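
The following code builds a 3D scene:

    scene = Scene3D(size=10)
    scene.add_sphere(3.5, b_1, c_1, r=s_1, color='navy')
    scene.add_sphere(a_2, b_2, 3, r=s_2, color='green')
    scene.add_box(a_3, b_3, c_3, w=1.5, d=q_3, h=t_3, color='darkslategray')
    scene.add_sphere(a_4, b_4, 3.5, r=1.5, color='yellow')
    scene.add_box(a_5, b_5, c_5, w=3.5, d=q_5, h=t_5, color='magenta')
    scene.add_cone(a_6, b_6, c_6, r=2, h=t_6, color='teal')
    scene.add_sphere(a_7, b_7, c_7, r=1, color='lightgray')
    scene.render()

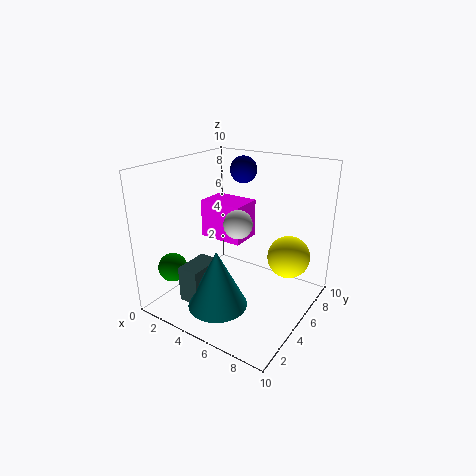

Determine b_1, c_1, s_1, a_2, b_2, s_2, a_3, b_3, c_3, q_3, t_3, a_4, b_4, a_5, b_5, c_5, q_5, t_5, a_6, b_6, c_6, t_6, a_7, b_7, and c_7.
b_1 = 8
c_1 = 9
s_1 = 1
a_2 = 1.5
b_2 = 2
s_2 = 1
a_3 = 2.5
b_3 = 1.5
c_3 = 1
q_3 = 2.5
t_3 = 2.5
a_4 = 8
b_4 = 7
a_5 = 0.5
b_5 = 6.5
c_5 = 3.5
q_5 = 2.5
t_5 = 3
a_6 = 5
b_6 = 2.5
c_6 = 1
t_6 = 4
a_7 = 5
b_7 = 5
c_7 = 6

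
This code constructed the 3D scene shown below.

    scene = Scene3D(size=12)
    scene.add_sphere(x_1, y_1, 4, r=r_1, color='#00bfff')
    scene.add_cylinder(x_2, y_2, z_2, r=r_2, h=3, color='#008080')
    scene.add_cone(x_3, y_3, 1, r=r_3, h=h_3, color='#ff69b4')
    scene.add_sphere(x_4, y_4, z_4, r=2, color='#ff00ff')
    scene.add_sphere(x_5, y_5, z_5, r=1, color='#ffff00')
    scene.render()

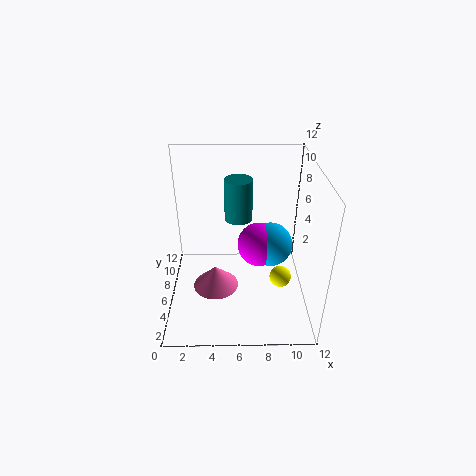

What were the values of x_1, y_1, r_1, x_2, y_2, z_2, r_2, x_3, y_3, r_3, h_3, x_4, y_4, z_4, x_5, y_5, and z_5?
x_1 = 9; y_1 = 8; r_1 = 2; x_2 = 6; y_2 = 4; z_2 = 9; r_2 = 1; x_3 = 4; y_3 = 6; r_3 = 2; h_3 = 2; x_4 = 8; y_4 = 8; z_4 = 4; x_5 = 10; y_5 = 7; z_5 = 1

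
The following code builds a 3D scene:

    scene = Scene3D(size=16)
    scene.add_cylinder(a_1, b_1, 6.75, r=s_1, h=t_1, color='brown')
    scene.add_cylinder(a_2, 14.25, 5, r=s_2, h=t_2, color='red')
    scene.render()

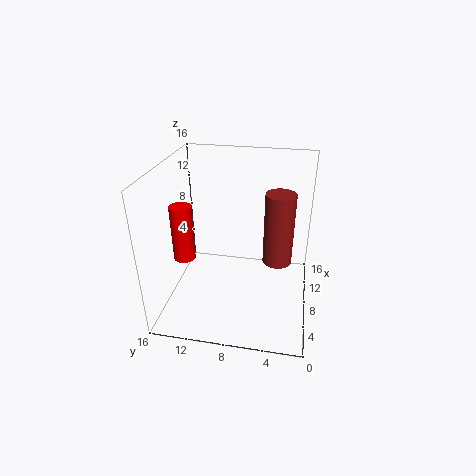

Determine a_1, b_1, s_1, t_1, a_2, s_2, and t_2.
a_1 = 6.25, b_1 = 3.5, s_1 = 1.5, t_1 = 7.5, a_2 = 7.5, s_2 = 1.25, t_2 = 6.5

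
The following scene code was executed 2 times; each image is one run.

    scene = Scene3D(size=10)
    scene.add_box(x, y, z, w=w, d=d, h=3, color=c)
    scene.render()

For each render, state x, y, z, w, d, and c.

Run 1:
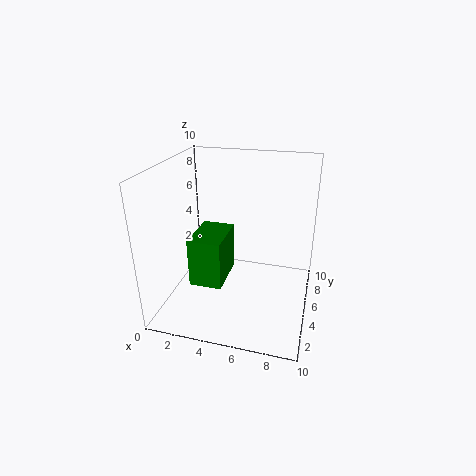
x = 3, y = 1, z = 3.5, w = 2, d = 3, c = 'green'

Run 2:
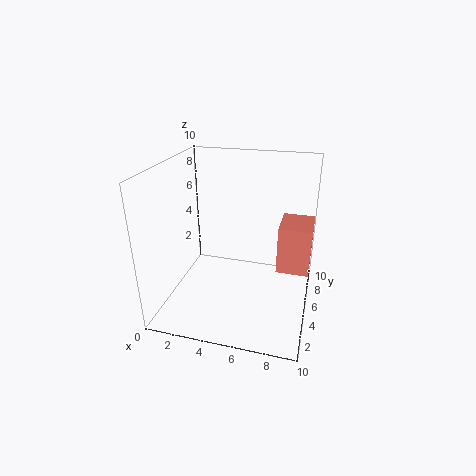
x = 8, y = 3, z = 4, w = 2, d = 2.5, c = 'salmon'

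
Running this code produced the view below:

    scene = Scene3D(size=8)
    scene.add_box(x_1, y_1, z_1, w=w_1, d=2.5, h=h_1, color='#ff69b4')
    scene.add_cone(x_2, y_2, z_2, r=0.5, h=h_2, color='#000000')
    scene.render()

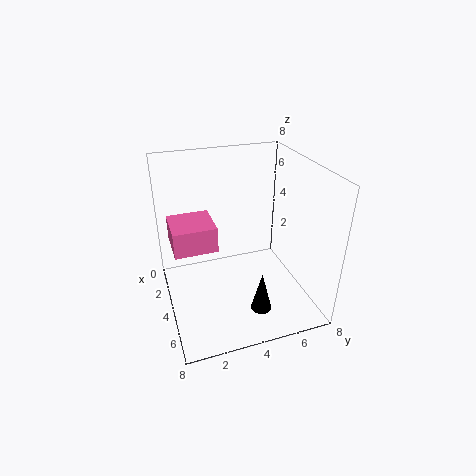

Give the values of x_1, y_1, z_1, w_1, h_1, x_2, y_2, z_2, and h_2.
x_1 = 1
y_1 = 0.5
z_1 = 3
w_1 = 2.5
h_1 = 1.5
x_2 = 7.5
y_2 = 4
z_2 = 2
h_2 = 2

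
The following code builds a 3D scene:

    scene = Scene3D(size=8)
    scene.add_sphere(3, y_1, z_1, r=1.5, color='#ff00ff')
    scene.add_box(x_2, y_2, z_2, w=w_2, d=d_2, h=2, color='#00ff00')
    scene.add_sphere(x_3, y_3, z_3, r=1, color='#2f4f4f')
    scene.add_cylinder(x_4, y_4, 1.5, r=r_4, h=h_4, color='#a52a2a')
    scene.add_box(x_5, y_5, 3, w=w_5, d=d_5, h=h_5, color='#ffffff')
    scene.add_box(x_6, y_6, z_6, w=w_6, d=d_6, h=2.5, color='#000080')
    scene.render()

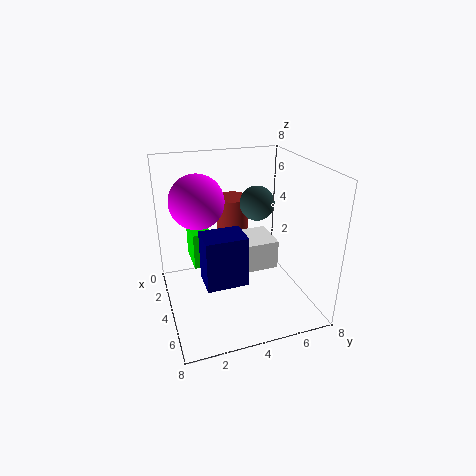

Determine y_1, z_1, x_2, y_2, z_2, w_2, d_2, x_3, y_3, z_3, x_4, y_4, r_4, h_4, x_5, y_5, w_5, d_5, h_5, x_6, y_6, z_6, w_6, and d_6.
y_1 = 2; z_1 = 6; x_2 = 2; y_2 = 1.5; z_2 = 2.5; w_2 = 2; d_2 = 1; x_3 = 3; y_3 = 5.5; z_3 = 5.5; x_4 = 1.5; y_4 = 4.5; r_4 = 1; h_4 = 4; x_5 = 4; y_5 = 2.5; w_5 = 2; d_5 = 3; h_5 = 1.5; x_6 = 5.5; y_6 = 1.5; z_6 = 3; w_6 = 1.5; d_6 = 2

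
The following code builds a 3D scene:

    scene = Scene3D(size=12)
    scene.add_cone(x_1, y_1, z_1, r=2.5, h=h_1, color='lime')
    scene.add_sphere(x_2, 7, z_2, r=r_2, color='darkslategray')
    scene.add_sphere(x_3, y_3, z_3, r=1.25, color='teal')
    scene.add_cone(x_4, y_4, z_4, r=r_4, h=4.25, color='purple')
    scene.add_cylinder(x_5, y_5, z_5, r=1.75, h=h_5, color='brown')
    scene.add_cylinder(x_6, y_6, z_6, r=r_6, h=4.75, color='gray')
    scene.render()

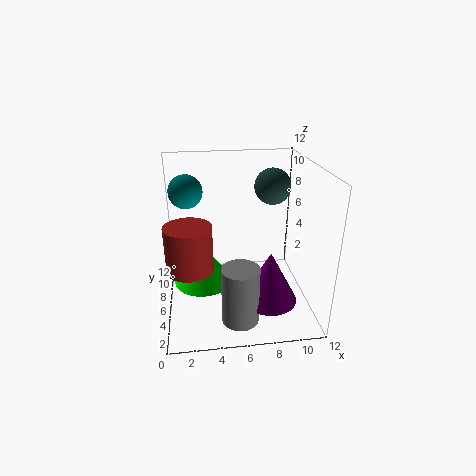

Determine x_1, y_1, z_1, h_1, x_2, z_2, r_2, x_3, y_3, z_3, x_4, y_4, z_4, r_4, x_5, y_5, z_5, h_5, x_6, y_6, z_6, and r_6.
x_1 = 3, y_1 = 6.25, z_1 = 2, h_1 = 3.25, x_2 = 9, z_2 = 10, r_2 = 1.5, x_3 = 2, y_3 = 5, z_3 = 10.5, x_4 = 8.25, y_4 = 3.5, z_4 = 1.5, r_4 = 2.25, x_5 = 2, y_5 = 3.25, z_5 = 5, h_5 = 3.5, x_6 = 5.75, y_6 = 2.75, z_6 = 0.25, r_6 = 1.5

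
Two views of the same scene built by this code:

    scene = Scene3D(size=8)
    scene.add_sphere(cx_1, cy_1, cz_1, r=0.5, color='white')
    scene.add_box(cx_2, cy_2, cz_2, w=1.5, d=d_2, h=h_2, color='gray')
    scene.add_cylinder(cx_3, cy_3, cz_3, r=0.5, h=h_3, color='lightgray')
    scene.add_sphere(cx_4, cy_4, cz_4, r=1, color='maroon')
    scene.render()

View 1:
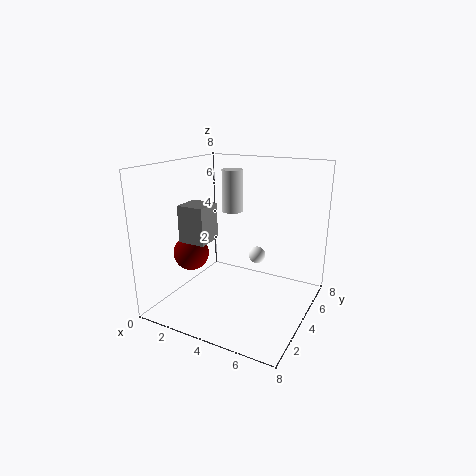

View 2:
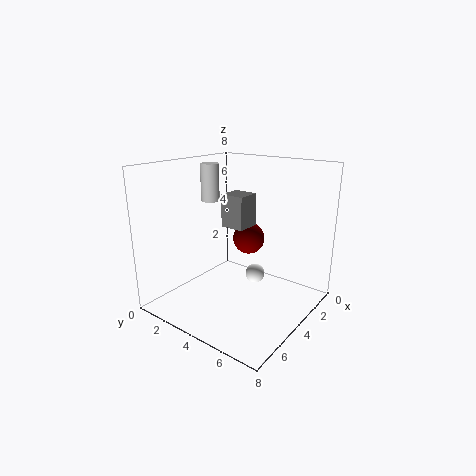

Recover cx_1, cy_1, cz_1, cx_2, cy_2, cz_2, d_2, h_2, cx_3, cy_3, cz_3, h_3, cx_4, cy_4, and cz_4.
cx_1 = 4.5; cy_1 = 5.5; cz_1 = 2.5; cx_2 = 1.5; cy_2 = 2; cz_2 = 4; d_2 = 1.5; h_2 = 2; cx_3 = 4.5; cy_3 = 2.5; cz_3 = 6; h_3 = 2; cx_4 = 1.5; cy_4 = 3; cz_4 = 3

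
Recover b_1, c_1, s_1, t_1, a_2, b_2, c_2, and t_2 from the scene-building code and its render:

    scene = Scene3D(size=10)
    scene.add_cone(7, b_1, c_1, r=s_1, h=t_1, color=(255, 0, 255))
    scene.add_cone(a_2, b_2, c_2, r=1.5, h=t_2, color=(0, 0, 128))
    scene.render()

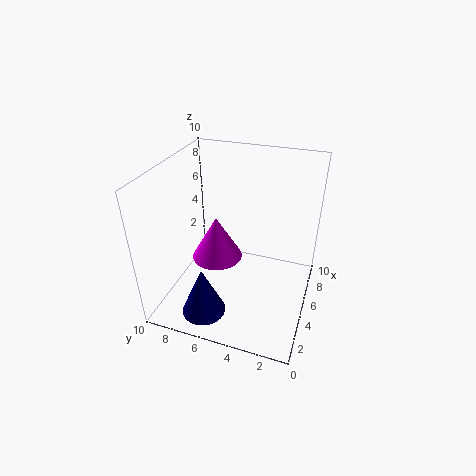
b_1 = 7.5, c_1 = 1.5, s_1 = 2, t_1 = 3.5, a_2 = 2, b_2 = 6.5, c_2 = 0.5, t_2 = 3.5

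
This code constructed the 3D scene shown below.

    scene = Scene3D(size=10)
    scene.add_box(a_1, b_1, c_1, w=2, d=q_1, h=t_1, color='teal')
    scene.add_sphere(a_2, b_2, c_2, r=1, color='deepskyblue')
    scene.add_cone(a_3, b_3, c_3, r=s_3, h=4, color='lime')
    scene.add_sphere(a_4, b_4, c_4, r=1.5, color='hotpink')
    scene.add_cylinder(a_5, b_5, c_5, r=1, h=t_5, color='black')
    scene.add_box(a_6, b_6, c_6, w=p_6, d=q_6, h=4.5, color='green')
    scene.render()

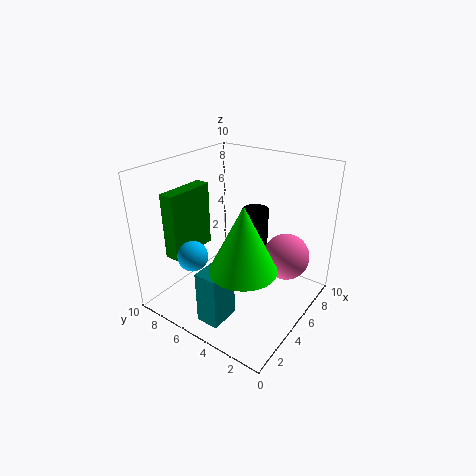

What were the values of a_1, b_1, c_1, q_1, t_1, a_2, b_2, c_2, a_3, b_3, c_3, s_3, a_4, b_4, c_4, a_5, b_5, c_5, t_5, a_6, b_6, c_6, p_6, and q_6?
a_1 = 0.5
b_1 = 3.5
c_1 = 1
q_1 = 1.5
t_1 = 3.5
a_2 = 2
b_2 = 6.5
c_2 = 4.5
a_3 = 2
b_3 = 2.5
c_3 = 5
s_3 = 2
a_4 = 5.5
b_4 = 1.5
c_4 = 4.5
a_5 = 8
b_5 = 5.5
c_5 = 2.5
t_5 = 3.5
a_6 = 1.5
b_6 = 7.5
c_6 = 4
p_6 = 3.5
q_6 = 1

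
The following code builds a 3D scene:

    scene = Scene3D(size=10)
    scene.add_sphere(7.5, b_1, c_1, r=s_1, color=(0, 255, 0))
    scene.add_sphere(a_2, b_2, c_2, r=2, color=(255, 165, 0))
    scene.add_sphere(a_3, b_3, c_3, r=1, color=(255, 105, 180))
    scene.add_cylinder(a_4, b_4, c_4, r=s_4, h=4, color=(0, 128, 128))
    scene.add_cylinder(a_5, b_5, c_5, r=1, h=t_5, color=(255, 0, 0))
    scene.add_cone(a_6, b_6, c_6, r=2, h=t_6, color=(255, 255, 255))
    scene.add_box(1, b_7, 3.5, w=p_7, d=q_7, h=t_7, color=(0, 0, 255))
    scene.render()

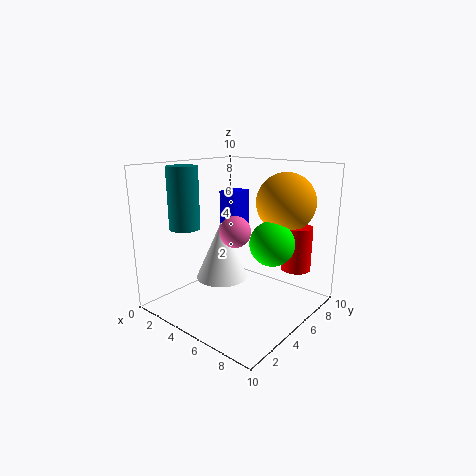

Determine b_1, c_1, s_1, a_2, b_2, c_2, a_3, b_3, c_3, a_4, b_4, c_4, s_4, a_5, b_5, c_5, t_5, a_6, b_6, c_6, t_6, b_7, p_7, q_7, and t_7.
b_1 = 5.5, c_1 = 5, s_1 = 1.5, a_2 = 7.5, b_2 = 7, c_2 = 7.5, a_3 = 6, b_3 = 3.5, c_3 = 6, a_4 = 3, b_4 = 2, c_4 = 6, s_4 = 1, a_5 = 8.5, b_5 = 7, c_5 = 3, t_5 = 3, a_6 = 2.5, b_6 = 6, c_6 = 1, t_6 = 4.5, b_7 = 7.5, p_7 = 1.5, q_7 = 2, t_7 = 4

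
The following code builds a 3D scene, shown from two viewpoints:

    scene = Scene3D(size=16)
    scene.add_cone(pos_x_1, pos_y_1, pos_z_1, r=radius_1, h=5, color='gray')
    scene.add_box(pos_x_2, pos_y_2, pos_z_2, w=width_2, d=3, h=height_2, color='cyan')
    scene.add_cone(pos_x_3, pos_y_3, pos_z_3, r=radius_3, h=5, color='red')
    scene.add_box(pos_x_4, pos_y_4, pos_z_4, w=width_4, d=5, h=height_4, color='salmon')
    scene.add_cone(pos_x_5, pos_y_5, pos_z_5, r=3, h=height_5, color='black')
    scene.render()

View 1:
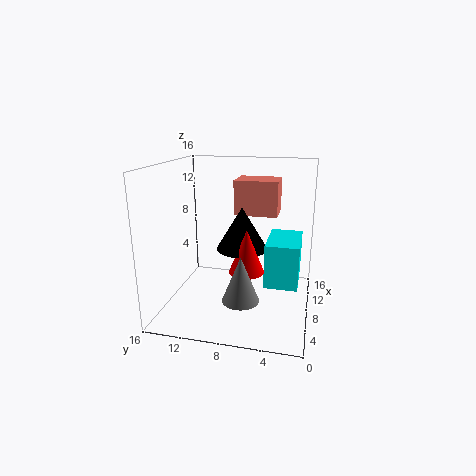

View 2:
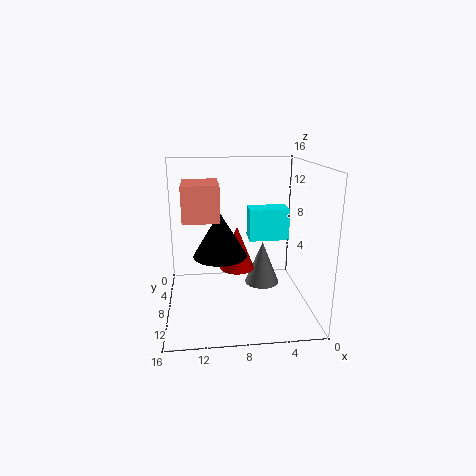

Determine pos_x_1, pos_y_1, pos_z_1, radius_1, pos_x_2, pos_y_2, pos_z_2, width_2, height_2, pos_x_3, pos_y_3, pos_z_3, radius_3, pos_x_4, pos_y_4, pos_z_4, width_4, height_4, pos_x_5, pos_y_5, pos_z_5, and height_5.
pos_x_1 = 5
pos_y_1 = 7
pos_z_1 = 2
radius_1 = 2
pos_x_2 = 1
pos_y_2 = 1
pos_z_2 = 6
width_2 = 5
height_2 = 4
pos_x_3 = 8
pos_y_3 = 7
pos_z_3 = 4
radius_3 = 2
pos_x_4 = 10
pos_y_4 = 4
pos_z_4 = 10
width_4 = 4
height_4 = 4
pos_x_5 = 10
pos_y_5 = 8
pos_z_5 = 6
height_5 = 5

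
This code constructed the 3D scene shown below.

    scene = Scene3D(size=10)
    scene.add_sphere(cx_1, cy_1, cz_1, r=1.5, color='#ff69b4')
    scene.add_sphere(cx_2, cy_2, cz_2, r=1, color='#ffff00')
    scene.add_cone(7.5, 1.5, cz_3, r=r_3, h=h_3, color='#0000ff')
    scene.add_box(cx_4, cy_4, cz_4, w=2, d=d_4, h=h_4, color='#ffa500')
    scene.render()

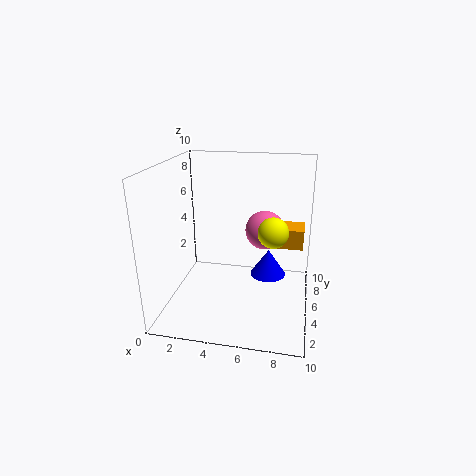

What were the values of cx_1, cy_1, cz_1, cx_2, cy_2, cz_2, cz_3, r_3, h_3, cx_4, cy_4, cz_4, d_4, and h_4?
cx_1 = 6.5; cy_1 = 8; cz_1 = 4.5; cx_2 = 7.5; cy_2 = 4; cz_2 = 6; cz_3 = 4.5; r_3 = 1; h_3 = 1.5; cx_4 = 7.5; cy_4 = 7; cz_4 = 3.5; d_4 = 2; h_4 = 1.5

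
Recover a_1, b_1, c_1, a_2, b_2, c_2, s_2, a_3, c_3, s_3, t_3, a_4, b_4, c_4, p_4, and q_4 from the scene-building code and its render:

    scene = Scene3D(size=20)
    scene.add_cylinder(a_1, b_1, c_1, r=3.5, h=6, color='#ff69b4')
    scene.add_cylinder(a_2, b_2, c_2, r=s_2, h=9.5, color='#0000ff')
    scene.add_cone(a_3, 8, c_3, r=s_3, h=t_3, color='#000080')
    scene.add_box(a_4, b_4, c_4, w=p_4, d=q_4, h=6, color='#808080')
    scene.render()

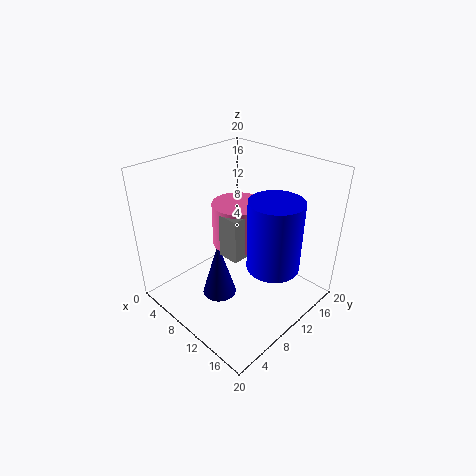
a_1 = 9.5
b_1 = 10.5
c_1 = 9
a_2 = 15.5
b_2 = 11
c_2 = 7.5
s_2 = 3.5
a_3 = 8
c_3 = 0.5
s_3 = 2.5
t_3 = 8.5
a_4 = 9.5
b_4 = 7
c_4 = 8.5
p_4 = 3
q_4 = 3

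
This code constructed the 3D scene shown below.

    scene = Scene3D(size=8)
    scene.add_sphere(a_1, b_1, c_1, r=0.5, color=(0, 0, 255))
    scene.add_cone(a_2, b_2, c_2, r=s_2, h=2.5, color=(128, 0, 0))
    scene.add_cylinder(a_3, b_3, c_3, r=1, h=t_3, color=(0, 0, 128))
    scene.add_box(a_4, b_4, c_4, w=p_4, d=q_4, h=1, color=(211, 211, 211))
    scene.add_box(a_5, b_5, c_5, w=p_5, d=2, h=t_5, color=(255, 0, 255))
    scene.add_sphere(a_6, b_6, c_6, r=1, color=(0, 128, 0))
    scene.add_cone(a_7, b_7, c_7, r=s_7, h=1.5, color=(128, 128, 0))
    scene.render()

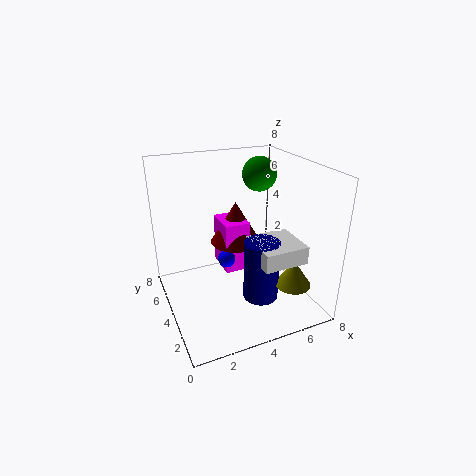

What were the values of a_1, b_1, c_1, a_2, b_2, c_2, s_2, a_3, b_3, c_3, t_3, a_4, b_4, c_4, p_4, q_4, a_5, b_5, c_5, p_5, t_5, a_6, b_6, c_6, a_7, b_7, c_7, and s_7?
a_1 = 3.5
b_1 = 4.5
c_1 = 2.5
a_2 = 4.5
b_2 = 5.5
c_2 = 3
s_2 = 1.5
a_3 = 5
b_3 = 3
c_3 = 0.5
t_3 = 3.5
a_4 = 4.5
b_4 = 1.5
c_4 = 3
p_4 = 2.5
q_4 = 2.5
a_5 = 3.5
b_5 = 4.5
c_5 = 1.5
p_5 = 1.5
t_5 = 3
a_6 = 6
b_6 = 5.5
c_6 = 7
a_7 = 6.5
b_7 = 2
c_7 = 1.5
s_7 = 1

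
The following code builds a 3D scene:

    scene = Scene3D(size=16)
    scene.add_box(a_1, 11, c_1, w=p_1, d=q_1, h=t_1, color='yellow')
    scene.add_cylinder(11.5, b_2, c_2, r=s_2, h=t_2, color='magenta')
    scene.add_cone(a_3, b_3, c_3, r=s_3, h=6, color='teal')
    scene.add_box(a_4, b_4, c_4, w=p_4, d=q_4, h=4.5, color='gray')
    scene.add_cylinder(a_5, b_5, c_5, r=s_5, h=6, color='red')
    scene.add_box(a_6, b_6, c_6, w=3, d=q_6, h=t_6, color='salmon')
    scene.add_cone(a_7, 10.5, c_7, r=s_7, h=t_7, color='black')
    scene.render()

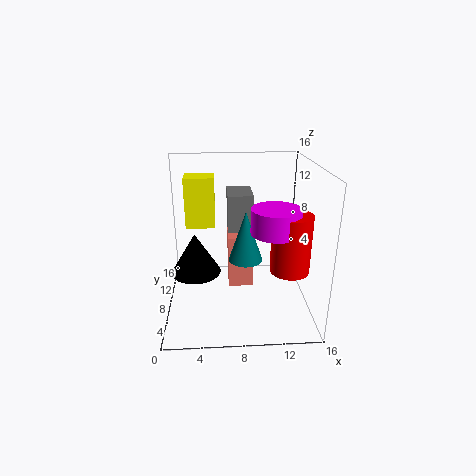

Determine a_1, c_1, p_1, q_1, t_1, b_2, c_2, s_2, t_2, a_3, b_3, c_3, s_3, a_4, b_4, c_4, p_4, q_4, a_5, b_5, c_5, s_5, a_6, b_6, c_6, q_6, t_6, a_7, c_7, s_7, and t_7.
a_1 = 2
c_1 = 8
p_1 = 3.5
q_1 = 3
t_1 = 6
b_2 = 4.5
c_2 = 10
s_2 = 2.5
t_2 = 2.5
a_3 = 9
b_3 = 9.5
c_3 = 4.5
s_3 = 2
a_4 = 7
b_4 = 10.5
c_4 = 7.5
p_4 = 3
q_4 = 4.5
a_5 = 13
b_5 = 4
c_5 = 6
s_5 = 2
a_6 = 7
b_6 = 10
c_6 = 0.5
q_6 = 4
t_6 = 6.5
a_7 = 3
c_7 = 2.5
s_7 = 3
t_7 = 5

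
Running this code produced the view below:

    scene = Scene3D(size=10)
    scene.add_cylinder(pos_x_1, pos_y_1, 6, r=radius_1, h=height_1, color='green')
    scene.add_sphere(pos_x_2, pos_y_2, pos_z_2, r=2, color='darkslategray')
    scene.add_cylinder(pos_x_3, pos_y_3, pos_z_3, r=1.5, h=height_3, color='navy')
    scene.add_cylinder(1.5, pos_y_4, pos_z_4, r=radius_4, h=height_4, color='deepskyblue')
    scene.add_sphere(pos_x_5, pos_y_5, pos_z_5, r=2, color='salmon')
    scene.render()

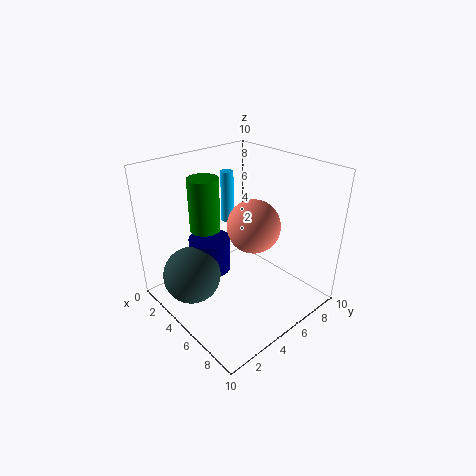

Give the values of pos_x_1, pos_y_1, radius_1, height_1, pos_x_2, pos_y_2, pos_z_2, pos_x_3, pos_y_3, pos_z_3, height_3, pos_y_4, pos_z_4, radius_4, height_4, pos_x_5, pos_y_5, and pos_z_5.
pos_x_1 = 4
pos_y_1 = 3
radius_1 = 1
height_1 = 3.5
pos_x_2 = 3.5
pos_y_2 = 2
pos_z_2 = 2.5
pos_x_3 = 3
pos_y_3 = 4
pos_z_3 = 2
height_3 = 2.5
pos_y_4 = 7
pos_z_4 = 4.5
radius_4 = 0.5
height_4 = 4
pos_x_5 = 4.5
pos_y_5 = 7
pos_z_5 = 5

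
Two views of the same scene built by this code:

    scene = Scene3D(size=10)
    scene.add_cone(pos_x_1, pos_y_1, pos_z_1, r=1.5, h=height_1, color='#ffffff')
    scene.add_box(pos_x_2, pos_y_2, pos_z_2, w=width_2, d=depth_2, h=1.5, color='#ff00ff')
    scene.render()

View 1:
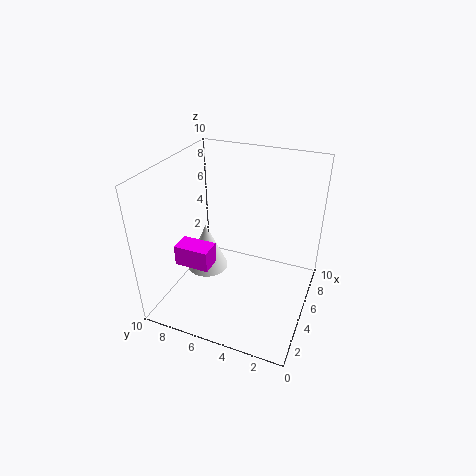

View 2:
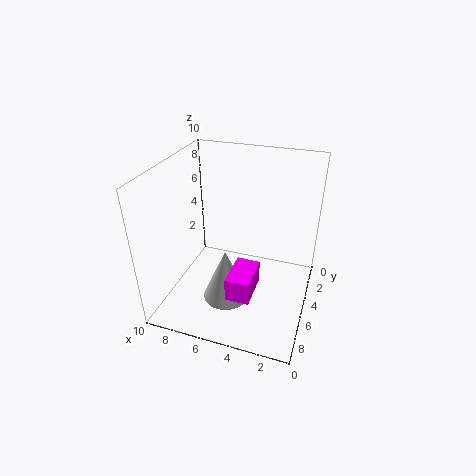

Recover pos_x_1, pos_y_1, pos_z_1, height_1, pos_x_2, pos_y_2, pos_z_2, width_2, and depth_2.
pos_x_1 = 5; pos_y_1 = 7.5; pos_z_1 = 2; height_1 = 3.5; pos_x_2 = 3; pos_y_2 = 6.5; pos_z_2 = 3; width_2 = 1.5; depth_2 = 2.5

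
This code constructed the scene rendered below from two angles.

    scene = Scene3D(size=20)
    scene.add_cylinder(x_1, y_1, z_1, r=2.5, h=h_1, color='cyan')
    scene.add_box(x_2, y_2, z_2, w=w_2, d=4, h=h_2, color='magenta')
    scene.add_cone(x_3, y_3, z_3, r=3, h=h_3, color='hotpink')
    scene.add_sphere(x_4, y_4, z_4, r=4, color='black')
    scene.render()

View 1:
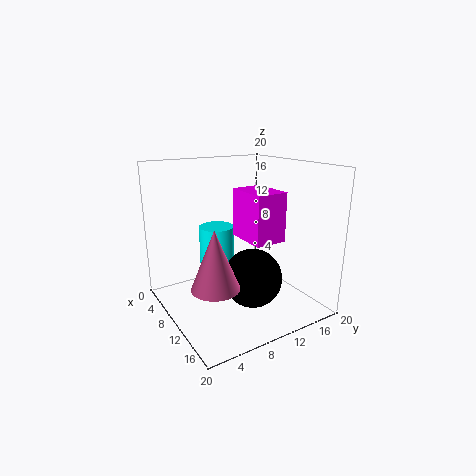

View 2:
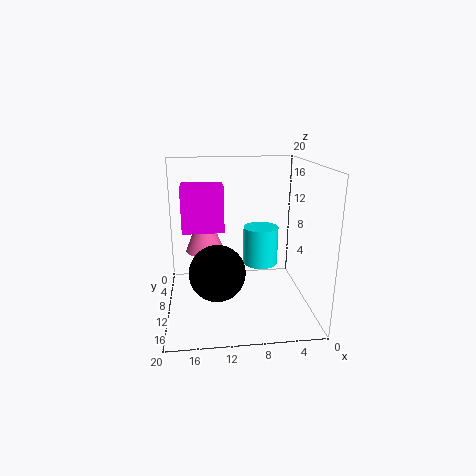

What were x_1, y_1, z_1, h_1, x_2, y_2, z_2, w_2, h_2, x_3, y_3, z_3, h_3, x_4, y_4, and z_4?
x_1 = 6.5; y_1 = 8.5; z_1 = 5.5; h_1 = 5.5; x_2 = 12; y_2 = 8; z_2 = 11.5; w_2 = 5.5; h_2 = 6; x_3 = 14.5; y_3 = 4; z_3 = 6; h_3 = 7.5; x_4 = 13; y_4 = 10.5; z_4 = 5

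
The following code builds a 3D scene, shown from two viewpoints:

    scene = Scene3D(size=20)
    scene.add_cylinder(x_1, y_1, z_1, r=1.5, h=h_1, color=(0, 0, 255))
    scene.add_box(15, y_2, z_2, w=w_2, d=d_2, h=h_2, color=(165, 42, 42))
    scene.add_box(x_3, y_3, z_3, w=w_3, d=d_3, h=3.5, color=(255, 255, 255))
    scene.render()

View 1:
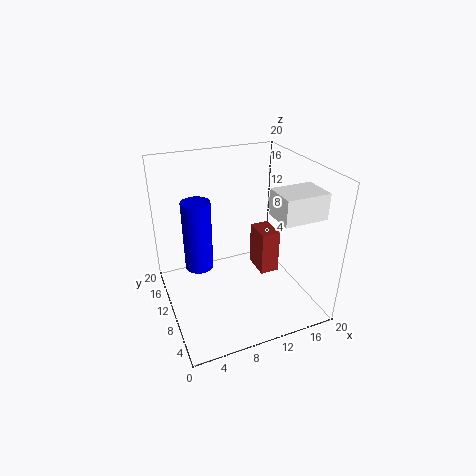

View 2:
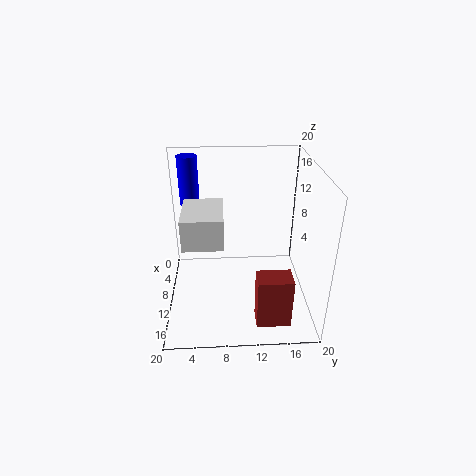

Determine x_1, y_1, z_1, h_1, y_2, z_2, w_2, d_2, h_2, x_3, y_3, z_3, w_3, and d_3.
x_1 = 2.5, y_1 = 3, z_1 = 12, h_1 = 7.5, y_2 = 12, z_2 = 1, w_2 = 3, d_2 = 4.5, h_2 = 7, x_3 = 13.5, y_3 = 3.5, z_3 = 14, w_3 = 6, d_3 = 4.5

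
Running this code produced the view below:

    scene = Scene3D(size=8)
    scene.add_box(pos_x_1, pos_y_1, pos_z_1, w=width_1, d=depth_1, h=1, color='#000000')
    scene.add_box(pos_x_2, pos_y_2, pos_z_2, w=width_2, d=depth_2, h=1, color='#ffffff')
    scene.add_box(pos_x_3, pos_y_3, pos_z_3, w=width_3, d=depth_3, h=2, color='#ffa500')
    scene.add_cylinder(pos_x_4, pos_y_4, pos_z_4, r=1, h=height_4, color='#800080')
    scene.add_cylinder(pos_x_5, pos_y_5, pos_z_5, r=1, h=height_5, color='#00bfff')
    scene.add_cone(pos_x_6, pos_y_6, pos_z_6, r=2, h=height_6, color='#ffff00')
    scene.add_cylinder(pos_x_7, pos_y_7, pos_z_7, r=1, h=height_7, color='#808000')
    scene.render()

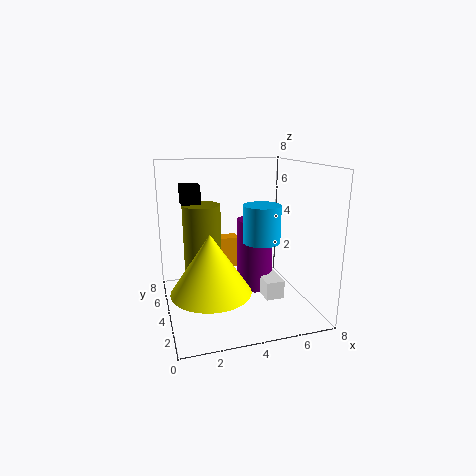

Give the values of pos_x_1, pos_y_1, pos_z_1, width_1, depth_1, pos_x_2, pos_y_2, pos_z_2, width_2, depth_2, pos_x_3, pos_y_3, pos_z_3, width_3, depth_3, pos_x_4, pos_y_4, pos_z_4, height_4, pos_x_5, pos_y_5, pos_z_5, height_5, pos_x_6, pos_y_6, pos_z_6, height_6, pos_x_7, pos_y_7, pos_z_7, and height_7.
pos_x_1 = 1, pos_y_1 = 4, pos_z_1 = 6, width_1 = 1, depth_1 = 1, pos_x_2 = 5, pos_y_2 = 2, pos_z_2 = 1, width_2 = 1, depth_2 = 3, pos_x_3 = 3, pos_y_3 = 7, pos_z_3 = 1, width_3 = 2, depth_3 = 1, pos_x_4 = 5, pos_y_4 = 4, pos_z_4 = 1, height_4 = 4, pos_x_5 = 5, pos_y_5 = 3, pos_z_5 = 4, height_5 = 2, pos_x_6 = 2, pos_y_6 = 2, pos_z_6 = 2, height_6 = 3, pos_x_7 = 2, pos_y_7 = 4, pos_z_7 = 2, height_7 = 4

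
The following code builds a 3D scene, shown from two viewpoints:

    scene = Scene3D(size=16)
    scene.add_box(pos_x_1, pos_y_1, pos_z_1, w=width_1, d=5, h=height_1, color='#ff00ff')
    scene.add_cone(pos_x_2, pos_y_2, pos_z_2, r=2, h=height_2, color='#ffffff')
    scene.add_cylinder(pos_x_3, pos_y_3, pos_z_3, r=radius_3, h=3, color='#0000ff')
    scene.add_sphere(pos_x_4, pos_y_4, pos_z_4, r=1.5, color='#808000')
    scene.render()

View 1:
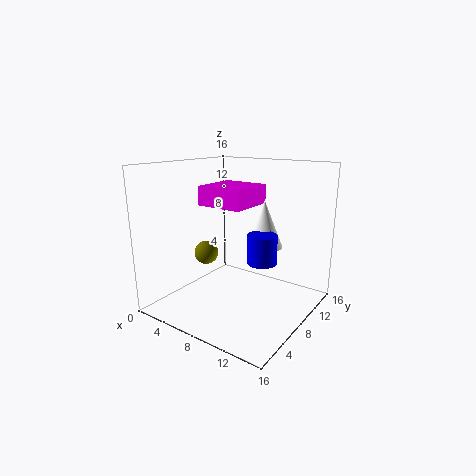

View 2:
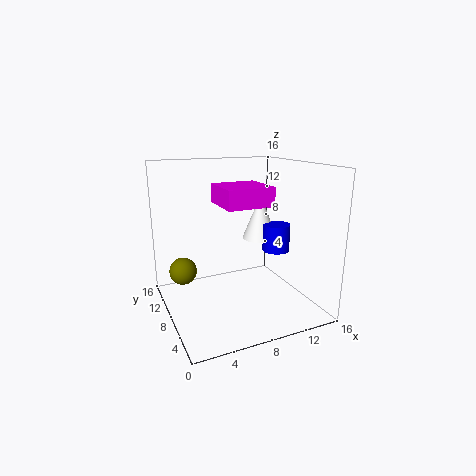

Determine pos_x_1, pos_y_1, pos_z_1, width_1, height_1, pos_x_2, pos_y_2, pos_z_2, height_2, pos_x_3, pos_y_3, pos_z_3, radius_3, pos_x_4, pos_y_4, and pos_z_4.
pos_x_1 = 5.5; pos_y_1 = 4.5; pos_z_1 = 12; width_1 = 5; height_1 = 2; pos_x_2 = 11; pos_y_2 = 8.5; pos_z_2 = 7.5; height_2 = 5; pos_x_3 = 12; pos_y_3 = 6.5; pos_z_3 = 6.5; radius_3 = 1.5; pos_x_4 = 2; pos_y_4 = 9.5; pos_z_4 = 4.5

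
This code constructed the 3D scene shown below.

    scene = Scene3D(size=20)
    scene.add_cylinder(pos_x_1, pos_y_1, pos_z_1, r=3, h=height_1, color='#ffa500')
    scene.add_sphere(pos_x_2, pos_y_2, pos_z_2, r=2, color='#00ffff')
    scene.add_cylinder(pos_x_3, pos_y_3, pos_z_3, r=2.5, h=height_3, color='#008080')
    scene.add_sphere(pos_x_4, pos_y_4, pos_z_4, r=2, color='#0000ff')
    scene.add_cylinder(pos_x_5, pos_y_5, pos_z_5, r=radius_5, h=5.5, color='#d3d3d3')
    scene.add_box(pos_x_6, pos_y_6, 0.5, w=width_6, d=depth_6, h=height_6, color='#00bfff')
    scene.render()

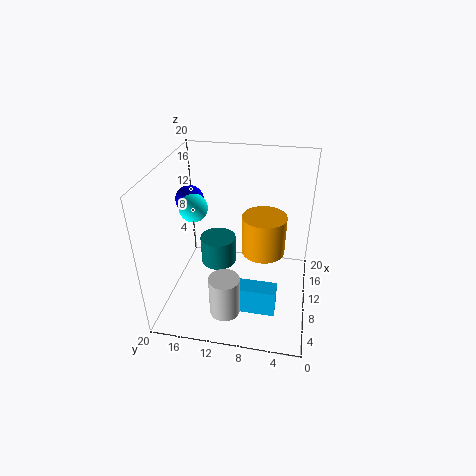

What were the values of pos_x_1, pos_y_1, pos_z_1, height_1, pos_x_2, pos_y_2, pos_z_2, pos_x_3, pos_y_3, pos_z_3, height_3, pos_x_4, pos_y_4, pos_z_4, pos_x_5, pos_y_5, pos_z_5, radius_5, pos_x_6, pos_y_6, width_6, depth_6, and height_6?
pos_x_1 = 10.5
pos_y_1 = 6.5
pos_z_1 = 8
height_1 = 5.5
pos_x_2 = 11
pos_y_2 = 16.5
pos_z_2 = 13.5
pos_x_3 = 10.5
pos_y_3 = 13
pos_z_3 = 5.5
height_3 = 4
pos_x_4 = 12.5
pos_y_4 = 17.5
pos_z_4 = 14
pos_x_5 = 3.5
pos_y_5 = 10.5
pos_z_5 = 2.5
radius_5 = 2
pos_x_6 = 5.5
pos_y_6 = 4
width_6 = 2.5
depth_6 = 6
height_6 = 4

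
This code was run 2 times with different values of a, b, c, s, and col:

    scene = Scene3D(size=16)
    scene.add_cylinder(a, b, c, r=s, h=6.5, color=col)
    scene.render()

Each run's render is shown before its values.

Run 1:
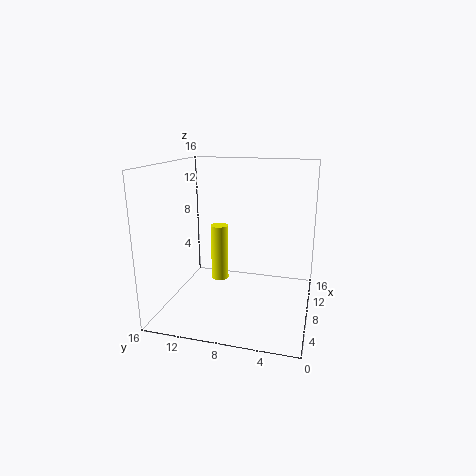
a = 9, b = 10.5, c = 2.5, s = 1, col = 'yellow'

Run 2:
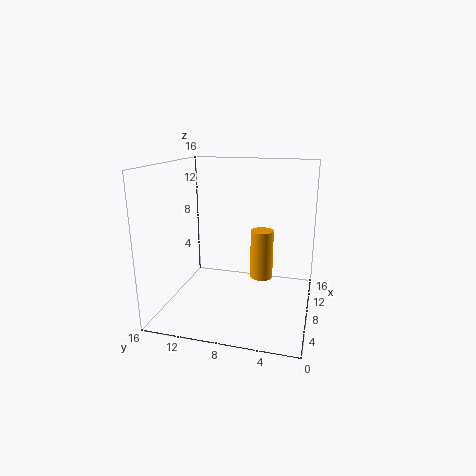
a = 14.5, b = 6.5, c = 0.5, s = 1.5, col = 'orange'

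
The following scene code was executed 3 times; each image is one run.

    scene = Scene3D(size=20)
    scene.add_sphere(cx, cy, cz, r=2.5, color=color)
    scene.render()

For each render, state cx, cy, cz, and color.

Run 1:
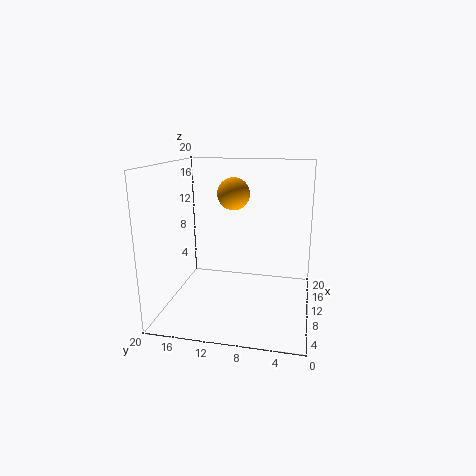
cx = 16
cy = 12
cz = 15
color = 'orange'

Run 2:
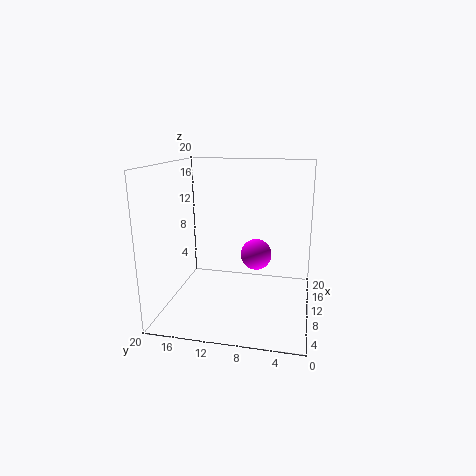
cx = 17
cy = 8.5
cz = 5
color = 'magenta'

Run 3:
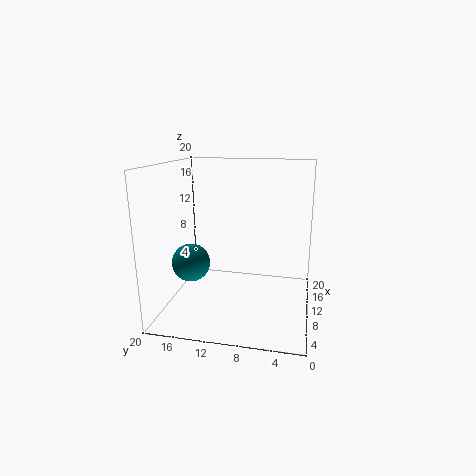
cx = 6
cy = 15.5
cz = 7.5
color = 'teal'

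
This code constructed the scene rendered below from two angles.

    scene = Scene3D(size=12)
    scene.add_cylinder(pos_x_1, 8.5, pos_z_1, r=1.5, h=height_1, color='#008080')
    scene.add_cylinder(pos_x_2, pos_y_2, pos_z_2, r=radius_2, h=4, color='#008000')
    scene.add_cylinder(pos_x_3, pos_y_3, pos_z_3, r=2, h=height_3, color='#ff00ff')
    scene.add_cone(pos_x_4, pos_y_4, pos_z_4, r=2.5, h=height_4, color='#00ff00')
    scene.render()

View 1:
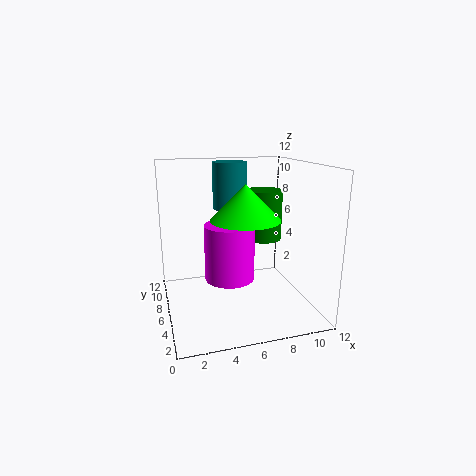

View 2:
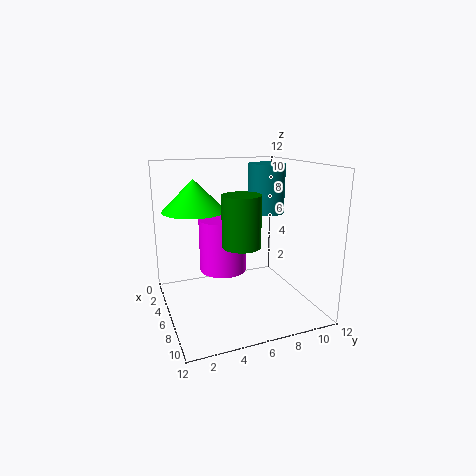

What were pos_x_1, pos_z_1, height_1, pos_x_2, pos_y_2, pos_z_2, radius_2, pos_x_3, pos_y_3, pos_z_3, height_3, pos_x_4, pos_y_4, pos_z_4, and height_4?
pos_x_1 = 6; pos_z_1 = 8; height_1 = 4; pos_x_2 = 8; pos_y_2 = 5.5; pos_z_2 = 6; radius_2 = 1.5; pos_x_3 = 5; pos_y_3 = 5; pos_z_3 = 3; height_3 = 4.5; pos_x_4 = 5.5; pos_y_4 = 2.5; pos_z_4 = 8.5; height_4 = 2.5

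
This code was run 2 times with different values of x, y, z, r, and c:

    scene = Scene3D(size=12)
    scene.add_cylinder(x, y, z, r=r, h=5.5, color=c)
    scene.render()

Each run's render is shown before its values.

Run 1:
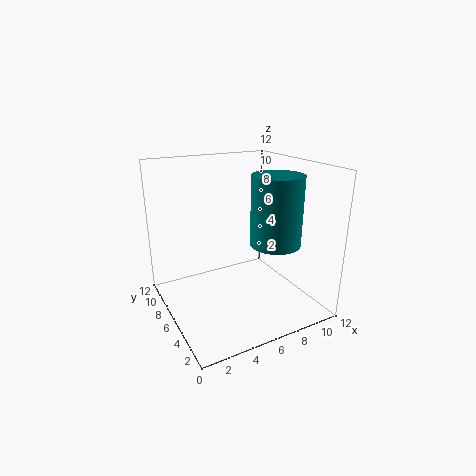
x = 8
y = 3.5
z = 6
r = 2
c = 'teal'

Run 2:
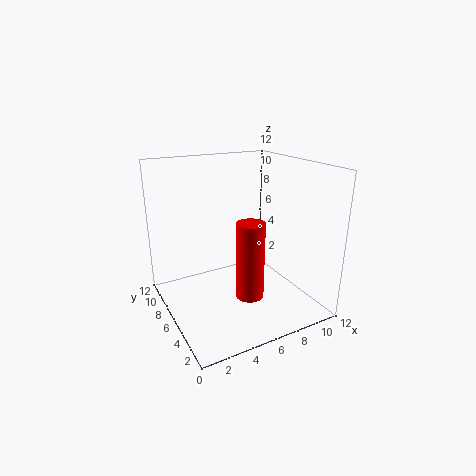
x = 4.5
y = 1.5
z = 3.5
r = 1
c = 'red'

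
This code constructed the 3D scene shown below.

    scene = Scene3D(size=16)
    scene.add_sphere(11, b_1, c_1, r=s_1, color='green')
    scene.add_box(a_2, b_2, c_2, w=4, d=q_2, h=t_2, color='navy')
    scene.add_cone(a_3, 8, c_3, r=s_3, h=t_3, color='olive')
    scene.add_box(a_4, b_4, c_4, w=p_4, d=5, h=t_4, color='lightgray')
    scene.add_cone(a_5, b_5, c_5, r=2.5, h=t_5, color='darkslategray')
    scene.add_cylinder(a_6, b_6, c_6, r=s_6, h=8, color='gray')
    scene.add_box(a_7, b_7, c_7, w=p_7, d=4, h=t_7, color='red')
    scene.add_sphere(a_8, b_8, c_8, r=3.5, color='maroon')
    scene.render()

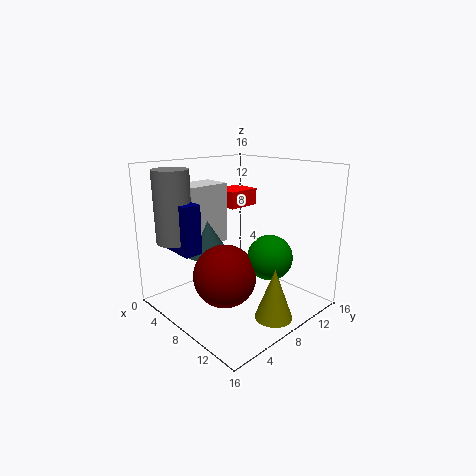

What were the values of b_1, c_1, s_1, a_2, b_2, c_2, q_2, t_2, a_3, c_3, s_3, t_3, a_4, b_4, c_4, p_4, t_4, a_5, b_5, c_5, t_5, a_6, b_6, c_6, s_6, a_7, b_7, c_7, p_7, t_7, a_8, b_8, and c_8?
b_1 = 10, c_1 = 6, s_1 = 2.5, a_2 = 2, b_2 = 2.5, c_2 = 6.5, q_2 = 2, t_2 = 5.5, a_3 = 13.5, c_3 = 0.5, s_3 = 2, t_3 = 5.5, a_4 = 1, b_4 = 4.5, c_4 = 6.5, p_4 = 3.5, t_4 = 7, a_5 = 4.5, b_5 = 6.5, c_5 = 5.5, t_5 = 4, a_6 = 3, b_6 = 3, c_6 = 7.5, s_6 = 2, a_7 = 2, b_7 = 9.5, c_7 = 10.5, p_7 = 3.5, t_7 = 2, a_8 = 8, b_8 = 6, c_8 = 4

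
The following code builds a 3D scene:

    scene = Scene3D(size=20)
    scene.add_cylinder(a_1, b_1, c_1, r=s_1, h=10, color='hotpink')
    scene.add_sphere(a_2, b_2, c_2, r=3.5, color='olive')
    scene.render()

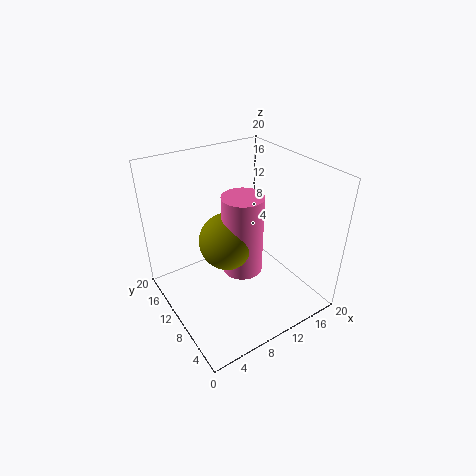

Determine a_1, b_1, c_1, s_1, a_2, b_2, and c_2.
a_1 = 8, b_1 = 6, c_1 = 8.5, s_1 = 2.5, a_2 = 6.5, b_2 = 7, c_2 = 12.5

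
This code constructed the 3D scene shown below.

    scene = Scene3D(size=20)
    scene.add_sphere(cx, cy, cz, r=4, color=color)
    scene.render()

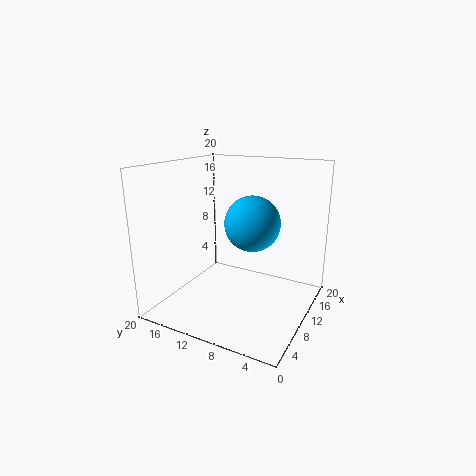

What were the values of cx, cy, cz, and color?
cx = 12.5
cy = 9
cz = 11.5
color = 'deepskyblue'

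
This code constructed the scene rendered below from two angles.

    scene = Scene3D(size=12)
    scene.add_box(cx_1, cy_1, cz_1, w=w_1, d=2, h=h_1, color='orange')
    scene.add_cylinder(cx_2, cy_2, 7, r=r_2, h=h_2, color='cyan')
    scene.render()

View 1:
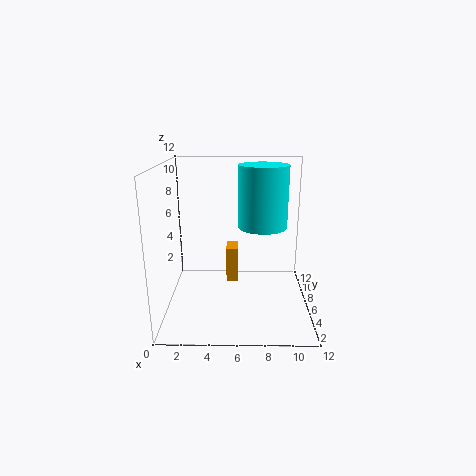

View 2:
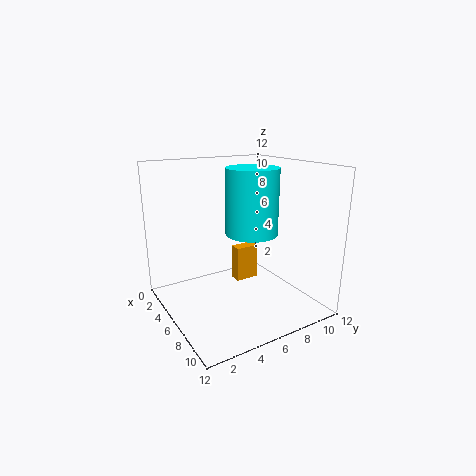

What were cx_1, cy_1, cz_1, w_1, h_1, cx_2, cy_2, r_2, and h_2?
cx_1 = 5, cy_1 = 6, cz_1 = 2, w_1 = 1, h_1 = 3, cx_2 = 8, cy_2 = 6, r_2 = 2, h_2 = 5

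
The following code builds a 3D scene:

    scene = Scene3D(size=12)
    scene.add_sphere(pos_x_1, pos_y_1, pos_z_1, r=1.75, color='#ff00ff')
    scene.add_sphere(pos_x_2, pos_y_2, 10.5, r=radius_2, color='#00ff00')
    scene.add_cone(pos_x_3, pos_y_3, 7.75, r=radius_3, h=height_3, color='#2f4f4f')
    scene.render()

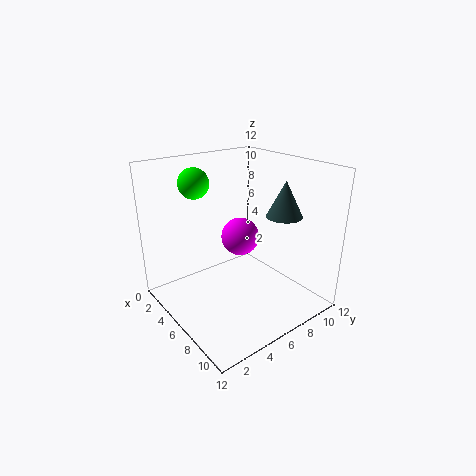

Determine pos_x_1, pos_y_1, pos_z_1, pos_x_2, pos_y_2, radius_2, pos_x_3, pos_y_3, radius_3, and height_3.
pos_x_1 = 3.75
pos_y_1 = 8
pos_z_1 = 4.75
pos_x_2 = 3.5
pos_y_2 = 3.5
radius_2 = 1.25
pos_x_3 = 8
pos_y_3 = 9.25
radius_3 = 1.5
height_3 = 3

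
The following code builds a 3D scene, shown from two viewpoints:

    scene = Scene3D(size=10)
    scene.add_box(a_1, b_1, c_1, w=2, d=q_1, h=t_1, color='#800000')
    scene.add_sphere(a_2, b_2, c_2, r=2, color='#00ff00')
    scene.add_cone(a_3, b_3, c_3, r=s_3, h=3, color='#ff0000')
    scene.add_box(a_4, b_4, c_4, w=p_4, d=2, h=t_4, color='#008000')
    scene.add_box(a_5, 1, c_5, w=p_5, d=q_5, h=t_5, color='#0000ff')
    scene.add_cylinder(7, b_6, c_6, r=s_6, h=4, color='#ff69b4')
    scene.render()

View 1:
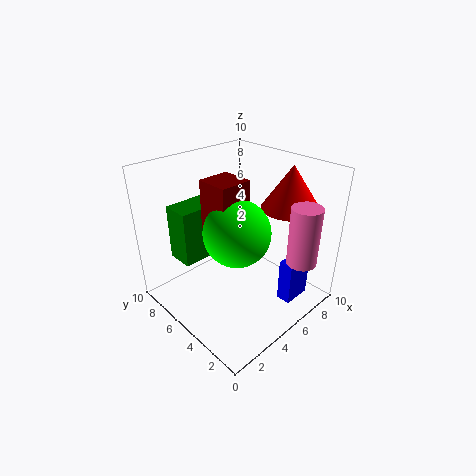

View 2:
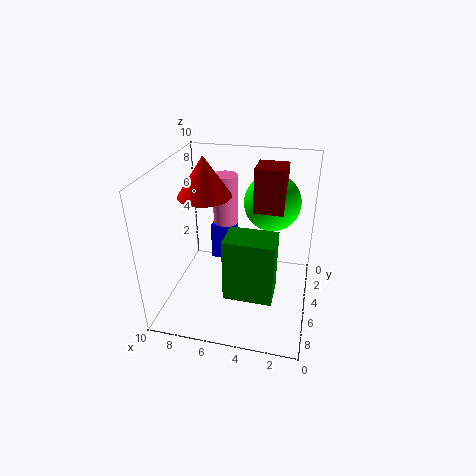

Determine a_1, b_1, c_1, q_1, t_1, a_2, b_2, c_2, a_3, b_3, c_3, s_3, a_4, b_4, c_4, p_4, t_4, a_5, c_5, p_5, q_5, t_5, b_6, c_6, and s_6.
a_1 = 2; b_1 = 3; c_1 = 7; q_1 = 2; t_1 = 3; a_2 = 3; b_2 = 3; c_2 = 7; a_3 = 8; b_3 = 3; c_3 = 7; s_3 = 2; a_4 = 2; b_4 = 7; c_4 = 3; p_4 = 3; t_4 = 4; a_5 = 6; c_5 = 1; p_5 = 2; q_5 = 1; t_5 = 3; b_6 = 1; c_6 = 4; s_6 = 1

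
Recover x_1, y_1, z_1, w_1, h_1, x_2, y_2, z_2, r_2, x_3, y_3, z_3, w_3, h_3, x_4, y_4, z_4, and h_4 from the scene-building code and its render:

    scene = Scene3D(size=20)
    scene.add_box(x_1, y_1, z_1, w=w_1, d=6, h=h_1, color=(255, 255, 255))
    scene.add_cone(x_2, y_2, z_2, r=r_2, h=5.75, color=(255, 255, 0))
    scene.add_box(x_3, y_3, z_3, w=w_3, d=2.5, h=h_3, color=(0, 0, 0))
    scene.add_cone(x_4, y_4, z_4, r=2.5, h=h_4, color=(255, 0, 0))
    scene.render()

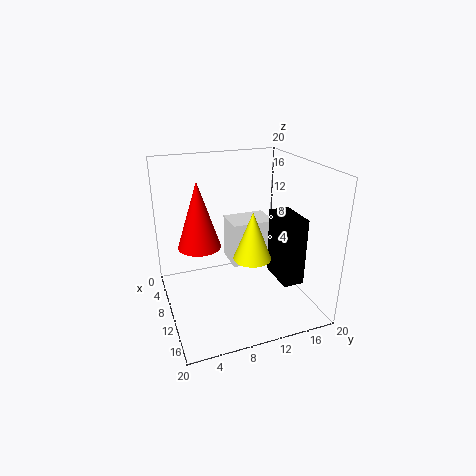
x_1 = 6; y_1 = 9.25; z_1 = 5.75; w_1 = 4.5; h_1 = 6.25; x_2 = 16.75; y_2 = 9.25; z_2 = 10.5; r_2 = 2.25; x_3 = 15.25; y_3 = 12; z_3 = 7.75; w_3 = 4.75; h_3 = 8; x_4 = 14.5; y_4 = 3.5; z_4 = 12; h_4 = 7.75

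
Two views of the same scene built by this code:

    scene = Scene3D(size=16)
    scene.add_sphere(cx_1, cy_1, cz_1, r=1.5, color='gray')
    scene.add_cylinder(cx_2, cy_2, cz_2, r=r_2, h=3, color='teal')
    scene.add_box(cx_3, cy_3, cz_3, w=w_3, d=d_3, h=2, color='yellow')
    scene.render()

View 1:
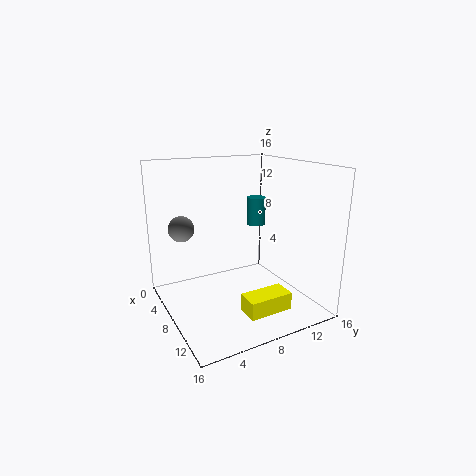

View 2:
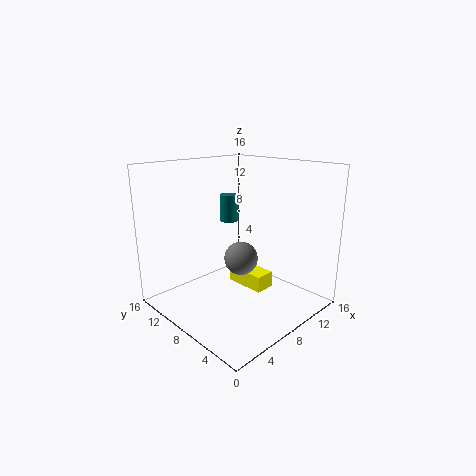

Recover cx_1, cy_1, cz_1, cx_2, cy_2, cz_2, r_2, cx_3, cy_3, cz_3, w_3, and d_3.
cx_1 = 3.5
cy_1 = 3
cz_1 = 8.5
cx_2 = 8.5
cy_2 = 10
cz_2 = 9.5
r_2 = 1
cx_3 = 10.5
cy_3 = 7
cz_3 = 0.5
w_3 = 2.5
d_3 = 5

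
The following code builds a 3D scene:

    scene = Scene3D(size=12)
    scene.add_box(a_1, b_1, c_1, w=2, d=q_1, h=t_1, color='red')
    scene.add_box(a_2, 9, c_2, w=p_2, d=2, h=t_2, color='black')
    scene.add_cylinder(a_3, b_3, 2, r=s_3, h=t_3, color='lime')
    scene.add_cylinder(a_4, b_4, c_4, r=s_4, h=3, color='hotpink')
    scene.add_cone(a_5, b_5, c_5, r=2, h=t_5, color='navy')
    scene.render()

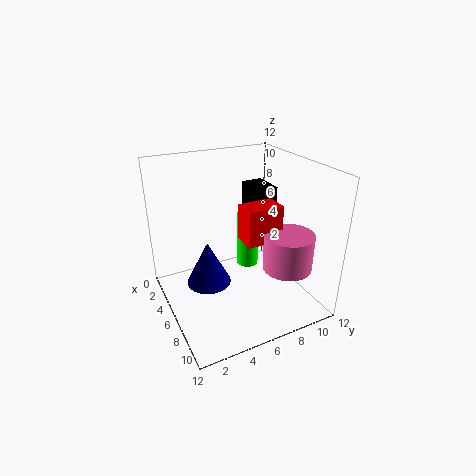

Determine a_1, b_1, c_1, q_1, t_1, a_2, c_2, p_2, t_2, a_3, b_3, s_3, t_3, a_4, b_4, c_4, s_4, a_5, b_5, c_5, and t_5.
a_1 = 6
b_1 = 6
c_1 = 6
q_1 = 3
t_1 = 3
a_2 = 1
c_2 = 6
p_2 = 3
t_2 = 3
a_3 = 4
b_3 = 8
s_3 = 1
t_3 = 5
a_4 = 9
b_4 = 9
c_4 = 4
s_4 = 2
a_5 = 4
b_5 = 4
c_5 = 1
t_5 = 4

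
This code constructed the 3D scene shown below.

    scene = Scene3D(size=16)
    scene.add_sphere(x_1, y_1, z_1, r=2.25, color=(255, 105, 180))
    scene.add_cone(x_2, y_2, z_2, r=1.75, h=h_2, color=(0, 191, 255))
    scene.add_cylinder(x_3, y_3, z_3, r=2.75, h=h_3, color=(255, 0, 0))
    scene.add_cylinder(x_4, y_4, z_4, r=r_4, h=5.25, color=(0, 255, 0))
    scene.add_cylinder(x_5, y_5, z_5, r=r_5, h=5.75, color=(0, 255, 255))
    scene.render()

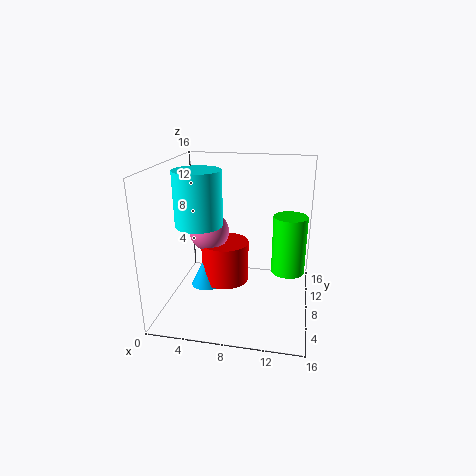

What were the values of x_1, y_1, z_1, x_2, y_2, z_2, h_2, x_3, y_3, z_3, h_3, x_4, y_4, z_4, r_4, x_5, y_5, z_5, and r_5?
x_1 = 4.5, y_1 = 8.75, z_1 = 8.25, x_2 = 4.25, y_2 = 7.75, z_2 = 2, h_2 = 3.5, x_3 = 6.25, y_3 = 9, z_3 = 2.25, h_3 = 4.75, x_4 = 13.75, y_4 = 2.5, z_4 = 7.5, r_4 = 1.5, x_5 = 4.25, y_5 = 6, z_5 = 10, r_5 = 2.5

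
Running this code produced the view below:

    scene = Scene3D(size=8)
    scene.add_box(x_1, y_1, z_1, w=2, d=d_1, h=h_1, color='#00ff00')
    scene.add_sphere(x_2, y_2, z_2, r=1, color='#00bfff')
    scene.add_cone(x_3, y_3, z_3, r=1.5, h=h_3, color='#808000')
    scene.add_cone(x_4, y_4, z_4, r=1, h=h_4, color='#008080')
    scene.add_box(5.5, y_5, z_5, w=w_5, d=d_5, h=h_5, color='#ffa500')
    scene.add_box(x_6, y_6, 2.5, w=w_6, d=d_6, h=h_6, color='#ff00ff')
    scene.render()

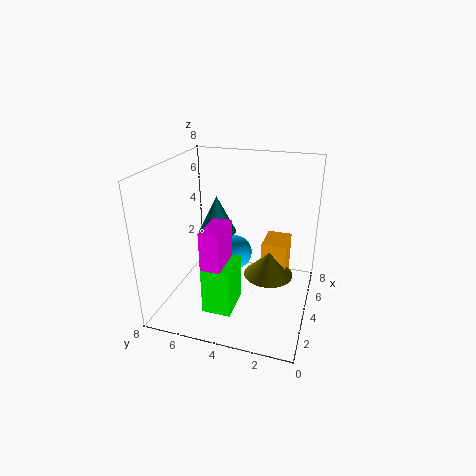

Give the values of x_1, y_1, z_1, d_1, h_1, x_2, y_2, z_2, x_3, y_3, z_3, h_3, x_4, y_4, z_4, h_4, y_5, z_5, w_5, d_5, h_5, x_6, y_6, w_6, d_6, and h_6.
x_1 = 1
y_1 = 3.5
z_1 = 1
d_1 = 1.5
h_1 = 2.5
x_2 = 5
y_2 = 4.5
z_2 = 2.5
x_3 = 5.5
y_3 = 2.5
z_3 = 1
h_3 = 1.5
x_4 = 3.5
y_4 = 5
z_4 = 4.5
h_4 = 2
y_5 = 1.5
z_5 = 0.5
w_5 = 2
d_5 = 1.5
h_5 = 2.5
x_6 = 1
y_6 = 4
w_6 = 2
d_6 = 1
h_6 = 3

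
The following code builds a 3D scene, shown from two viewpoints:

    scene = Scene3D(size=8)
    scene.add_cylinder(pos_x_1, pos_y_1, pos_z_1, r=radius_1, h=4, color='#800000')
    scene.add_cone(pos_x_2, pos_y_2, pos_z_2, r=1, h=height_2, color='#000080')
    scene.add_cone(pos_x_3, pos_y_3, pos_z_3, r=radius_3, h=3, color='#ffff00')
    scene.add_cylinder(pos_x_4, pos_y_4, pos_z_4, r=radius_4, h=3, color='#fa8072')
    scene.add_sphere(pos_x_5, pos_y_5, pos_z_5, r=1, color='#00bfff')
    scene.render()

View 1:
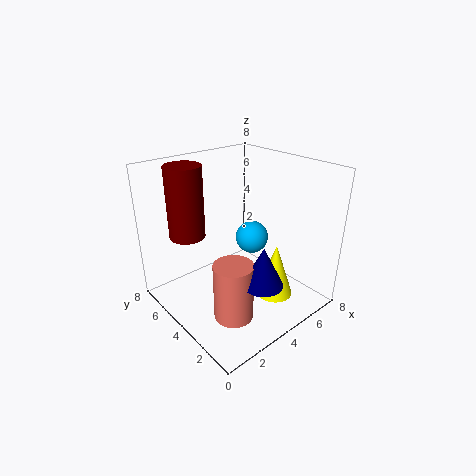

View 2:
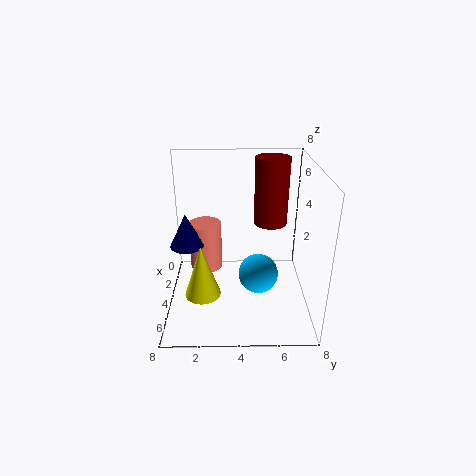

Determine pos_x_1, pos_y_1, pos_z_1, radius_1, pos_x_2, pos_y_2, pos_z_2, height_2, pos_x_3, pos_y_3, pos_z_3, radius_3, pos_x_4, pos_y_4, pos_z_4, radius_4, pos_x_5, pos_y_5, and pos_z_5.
pos_x_1 = 2
pos_y_1 = 6
pos_z_1 = 4
radius_1 = 1
pos_x_2 = 3
pos_y_2 = 1
pos_z_2 = 3
height_2 = 2
pos_x_3 = 5
pos_y_3 = 2
pos_z_3 = 1
radius_3 = 1
pos_x_4 = 2
pos_y_4 = 2
pos_z_4 = 1
radius_4 = 1
pos_x_5 = 6
pos_y_5 = 5
pos_z_5 = 3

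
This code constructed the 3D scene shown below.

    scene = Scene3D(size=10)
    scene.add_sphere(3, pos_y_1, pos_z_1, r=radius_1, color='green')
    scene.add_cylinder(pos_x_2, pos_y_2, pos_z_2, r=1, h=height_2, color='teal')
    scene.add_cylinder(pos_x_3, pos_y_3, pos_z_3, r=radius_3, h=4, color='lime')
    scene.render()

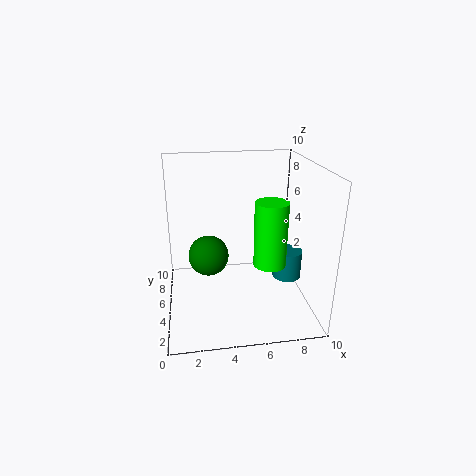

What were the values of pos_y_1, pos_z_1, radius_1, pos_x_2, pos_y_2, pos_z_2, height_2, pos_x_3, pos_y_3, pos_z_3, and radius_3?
pos_y_1 = 6.5
pos_z_1 = 3
radius_1 = 1.5
pos_x_2 = 8.5
pos_y_2 = 4.5
pos_z_2 = 2
height_2 = 2
pos_x_3 = 6.5
pos_y_3 = 2
pos_z_3 = 4.5
radius_3 = 1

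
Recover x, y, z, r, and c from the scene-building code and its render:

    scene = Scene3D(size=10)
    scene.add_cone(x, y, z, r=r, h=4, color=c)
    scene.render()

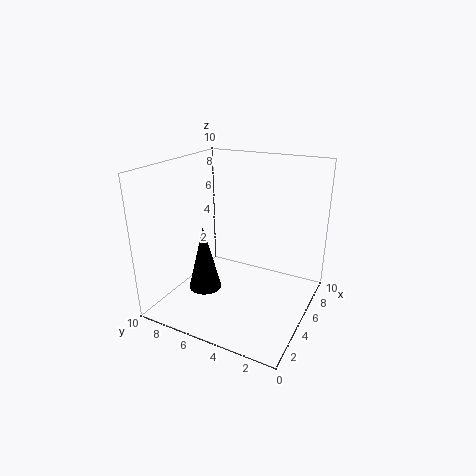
x = 1.5, y = 5.5, z = 3, r = 1, c = 'black'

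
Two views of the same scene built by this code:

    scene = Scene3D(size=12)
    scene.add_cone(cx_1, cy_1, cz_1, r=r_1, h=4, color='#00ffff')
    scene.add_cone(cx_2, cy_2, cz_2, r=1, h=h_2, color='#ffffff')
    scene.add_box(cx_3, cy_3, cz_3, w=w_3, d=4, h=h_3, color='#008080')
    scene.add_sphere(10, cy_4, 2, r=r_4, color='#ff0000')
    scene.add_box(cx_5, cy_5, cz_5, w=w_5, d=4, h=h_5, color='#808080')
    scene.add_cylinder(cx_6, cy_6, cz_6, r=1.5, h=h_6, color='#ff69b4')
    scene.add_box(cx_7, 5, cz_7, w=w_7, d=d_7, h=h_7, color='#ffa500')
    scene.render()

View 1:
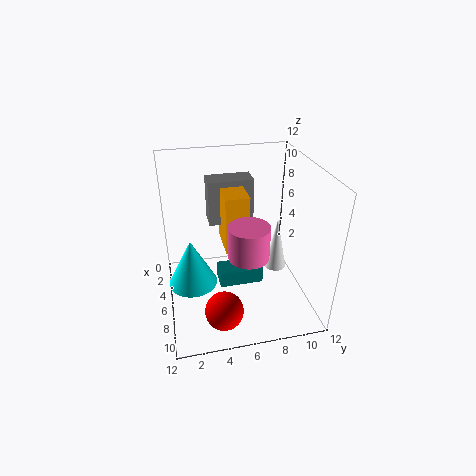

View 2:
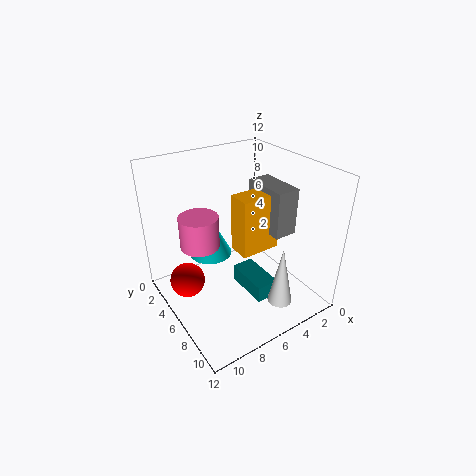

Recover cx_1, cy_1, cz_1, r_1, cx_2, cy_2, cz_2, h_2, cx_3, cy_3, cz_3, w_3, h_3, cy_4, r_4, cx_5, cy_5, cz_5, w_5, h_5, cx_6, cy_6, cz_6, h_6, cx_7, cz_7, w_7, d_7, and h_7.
cx_1 = 6.5
cy_1 = 2
cz_1 = 2.5
r_1 = 2
cx_2 = 4.5
cy_2 = 10
cz_2 = 1.5
h_2 = 5
cx_3 = 3.5
cy_3 = 4.5
cz_3 = 0.5
w_3 = 2
h_3 = 1.5
cy_4 = 4
r_4 = 1.5
cx_5 = 1.5
cy_5 = 4
cz_5 = 6
w_5 = 2
h_5 = 4
cx_6 = 9.5
cy_6 = 6
cz_6 = 6.5
h_6 = 2.5
cx_7 = 2.5
cz_7 = 4.5
w_7 = 3.5
d_7 = 2
h_7 = 5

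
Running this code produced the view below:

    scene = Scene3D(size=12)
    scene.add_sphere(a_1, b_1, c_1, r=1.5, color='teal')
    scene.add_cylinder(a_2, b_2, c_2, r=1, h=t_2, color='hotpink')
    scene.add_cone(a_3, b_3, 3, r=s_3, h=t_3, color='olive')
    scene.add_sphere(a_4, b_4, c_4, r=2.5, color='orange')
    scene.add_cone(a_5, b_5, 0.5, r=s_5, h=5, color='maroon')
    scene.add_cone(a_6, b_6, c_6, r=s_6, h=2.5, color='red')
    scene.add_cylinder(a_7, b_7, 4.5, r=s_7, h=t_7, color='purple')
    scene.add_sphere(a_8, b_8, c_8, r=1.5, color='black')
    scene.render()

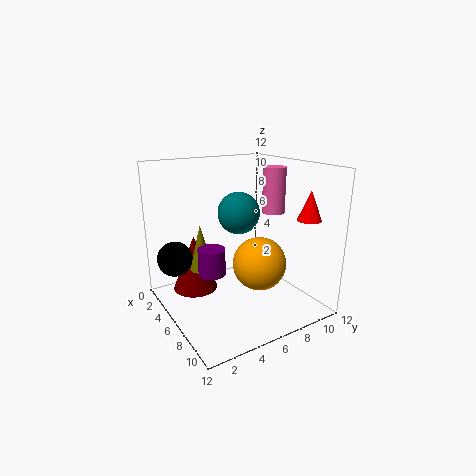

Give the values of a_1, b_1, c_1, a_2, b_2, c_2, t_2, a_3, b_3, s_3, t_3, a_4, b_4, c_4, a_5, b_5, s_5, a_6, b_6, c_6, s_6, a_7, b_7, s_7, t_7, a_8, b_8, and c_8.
a_1 = 8.5, b_1 = 4.5, c_1 = 9, a_2 = 5.5, b_2 = 10, c_2 = 7.5, t_2 = 4, a_3 = 4, b_3 = 3.5, s_3 = 1, t_3 = 4, a_4 = 5, b_4 = 9, c_4 = 2.5, a_5 = 2.5, b_5 = 3.5, s_5 = 2, a_6 = 9, b_6 = 11, c_6 = 7.5, s_6 = 1, a_7 = 8, b_7 = 2.5, s_7 = 1, t_7 = 2, a_8 = 3, b_8 = 1.5, c_8 = 4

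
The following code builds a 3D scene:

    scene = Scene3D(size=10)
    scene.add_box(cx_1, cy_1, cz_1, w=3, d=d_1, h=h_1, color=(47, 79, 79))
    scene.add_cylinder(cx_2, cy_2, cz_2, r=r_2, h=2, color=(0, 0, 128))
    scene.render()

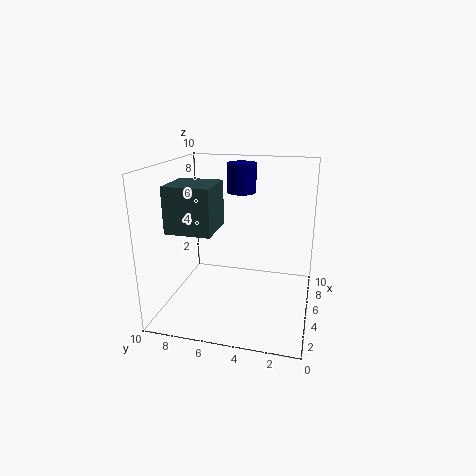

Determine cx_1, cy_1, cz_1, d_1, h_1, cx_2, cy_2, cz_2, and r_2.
cx_1 = 2; cy_1 = 6; cz_1 = 6; d_1 = 3; h_1 = 3; cx_2 = 6; cy_2 = 5; cz_2 = 8; r_2 = 1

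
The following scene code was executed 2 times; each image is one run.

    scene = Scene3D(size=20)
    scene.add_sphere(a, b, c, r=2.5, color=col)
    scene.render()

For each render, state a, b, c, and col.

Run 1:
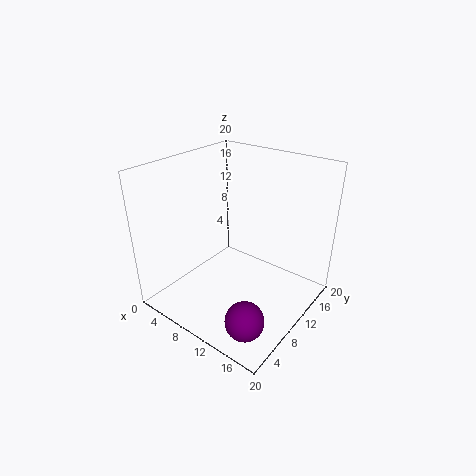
a = 16; b = 3.5; c = 3; col = 'purple'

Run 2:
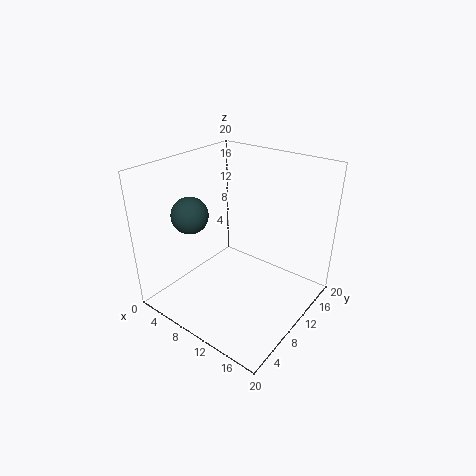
a = 5; b = 6; c = 13.5; col = 'darkslategray'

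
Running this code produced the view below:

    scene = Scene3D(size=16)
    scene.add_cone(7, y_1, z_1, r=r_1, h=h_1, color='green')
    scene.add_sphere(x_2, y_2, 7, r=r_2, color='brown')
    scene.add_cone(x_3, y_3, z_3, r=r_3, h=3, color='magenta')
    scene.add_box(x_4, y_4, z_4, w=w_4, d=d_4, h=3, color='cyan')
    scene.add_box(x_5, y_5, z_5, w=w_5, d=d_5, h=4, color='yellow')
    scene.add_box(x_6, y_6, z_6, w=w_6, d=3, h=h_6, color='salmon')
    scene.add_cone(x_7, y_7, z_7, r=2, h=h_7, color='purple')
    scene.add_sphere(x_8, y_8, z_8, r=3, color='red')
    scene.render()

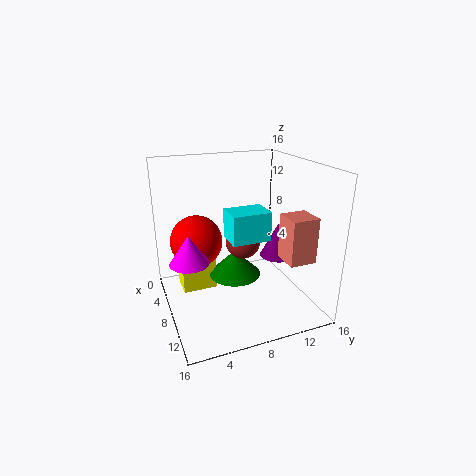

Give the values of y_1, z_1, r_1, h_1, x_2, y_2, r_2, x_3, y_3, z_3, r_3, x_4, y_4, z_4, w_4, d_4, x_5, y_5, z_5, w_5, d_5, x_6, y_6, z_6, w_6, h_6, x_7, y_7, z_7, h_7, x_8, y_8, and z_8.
y_1 = 8, z_1 = 3, r_1 = 3, h_1 = 3, x_2 = 7, y_2 = 9, r_2 = 2, x_3 = 10, y_3 = 2, z_3 = 7, r_3 = 2, x_4 = 9, y_4 = 6, z_4 = 9, w_4 = 3, d_4 = 4, x_5 = 3, y_5 = 2, z_5 = 1, w_5 = 3, d_5 = 4, x_6 = 10, y_6 = 12, z_6 = 6, w_6 = 3, h_6 = 5, x_7 = 8, y_7 = 13, z_7 = 5, h_7 = 4, x_8 = 5, y_8 = 4, z_8 = 7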